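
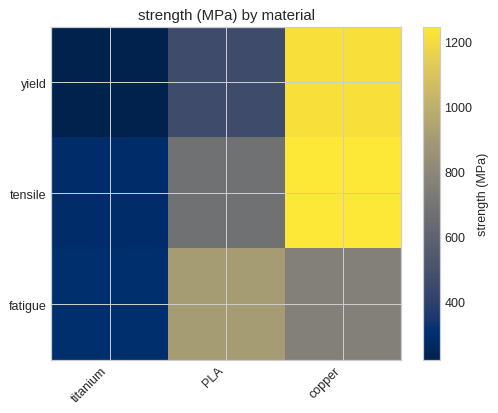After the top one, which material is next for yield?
Top 3 for yield: copper ≈ 1200, PLA ≈ 500, titanium ≈ 200.

PLA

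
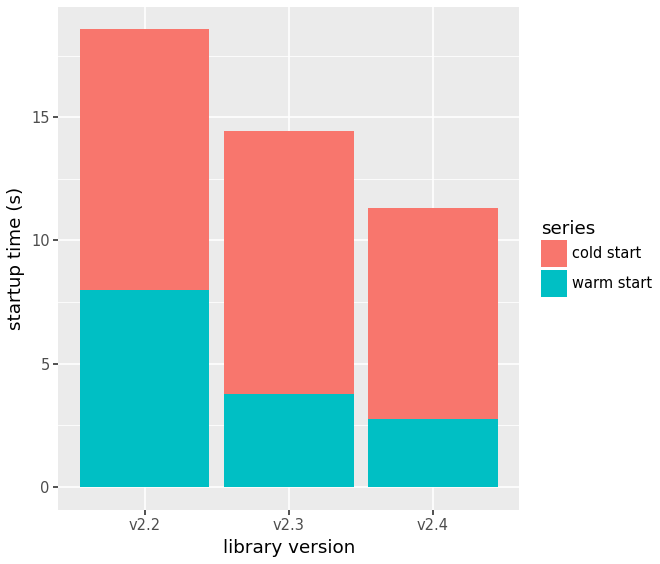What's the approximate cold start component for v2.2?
cold start top ≈ 18, bottom ≈ 8; segment ≈ 10.

≈ 10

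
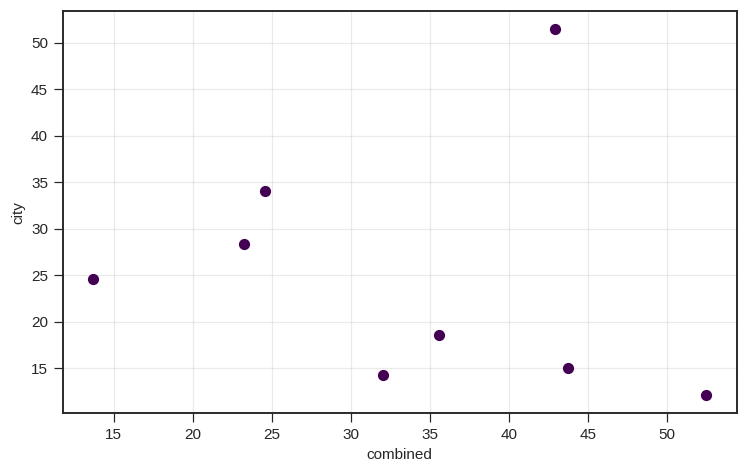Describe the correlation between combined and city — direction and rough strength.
no clear correlation

Points are roughly uncorrelated; weak (|r| ≈ 0.2).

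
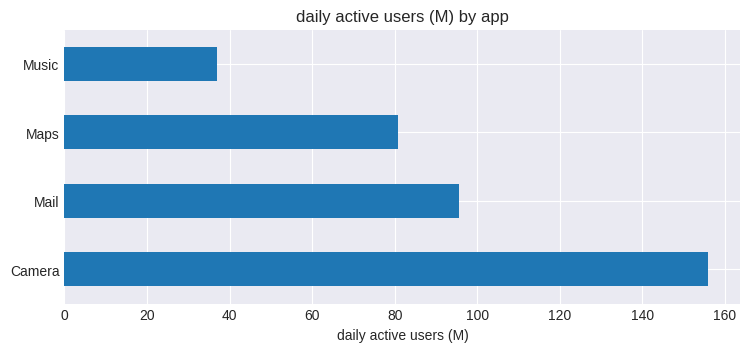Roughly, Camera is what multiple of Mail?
Camera ≈ 160, Mail ≈ 100; 160/100 ≈ 1.6.

≈ 1.6×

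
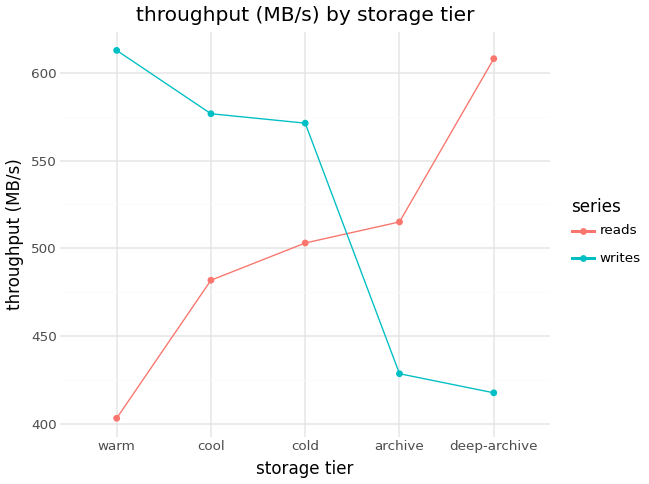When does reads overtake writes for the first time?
cold: reads ≈ 500 vs writes ≈ 580 (not yet); archive: reads ≈ 520 vs writes ≈ 420 (first crossover).

archive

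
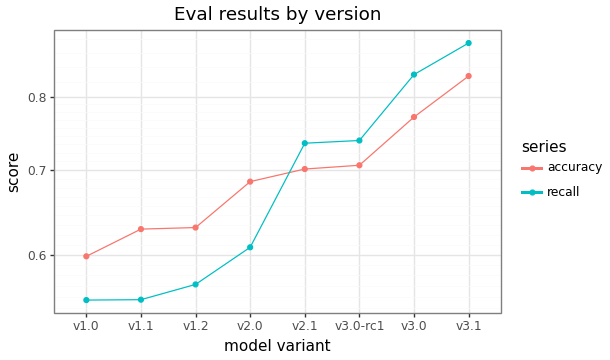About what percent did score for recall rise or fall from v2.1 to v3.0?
v2.1 ≈ 0.75, v3.0 ≈ 0.85; (0.85 − 0.75) / 0.75 ≈ +13.3%.

≈ +13.3%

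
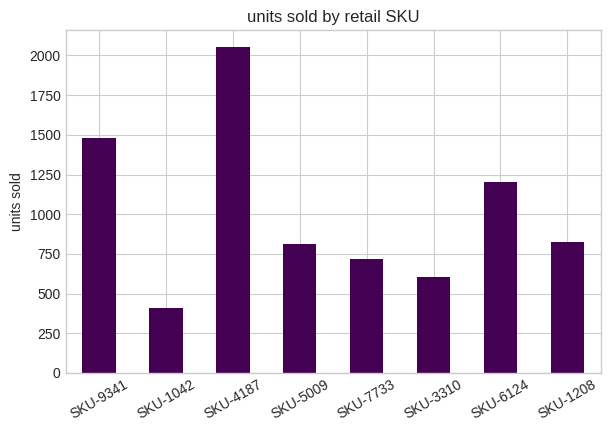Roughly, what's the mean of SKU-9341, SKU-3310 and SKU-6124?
≈ 1067

(1400 + 600 + 1200) / 3 ≈ 1067.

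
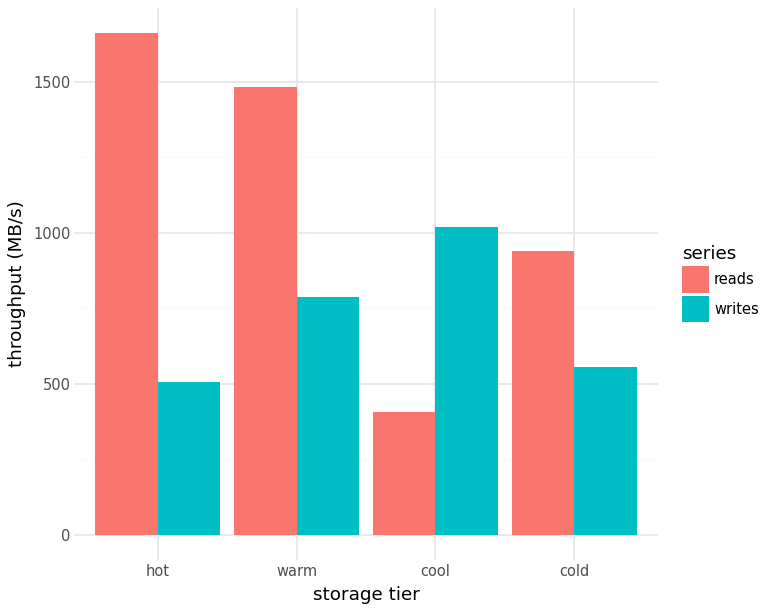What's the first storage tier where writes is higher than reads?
cool

warm: writes ≈ 800 vs reads ≈ 1400 (not yet); cool: writes ≈ 1000 vs reads ≈ 400 (first crossover).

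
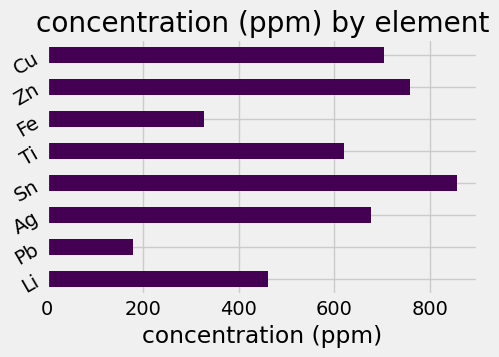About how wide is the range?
≈ 700

Max Sn ≈ 900, min Pb ≈ 200; range ≈ 700.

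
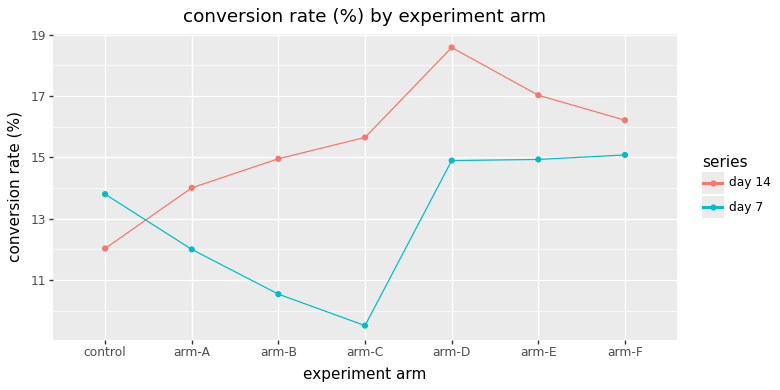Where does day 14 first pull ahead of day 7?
control: day 14 ≈ 12 vs day 7 ≈ 14 (not yet); arm-A: day 14 ≈ 14 vs day 7 ≈ 12 (first crossover).

arm-A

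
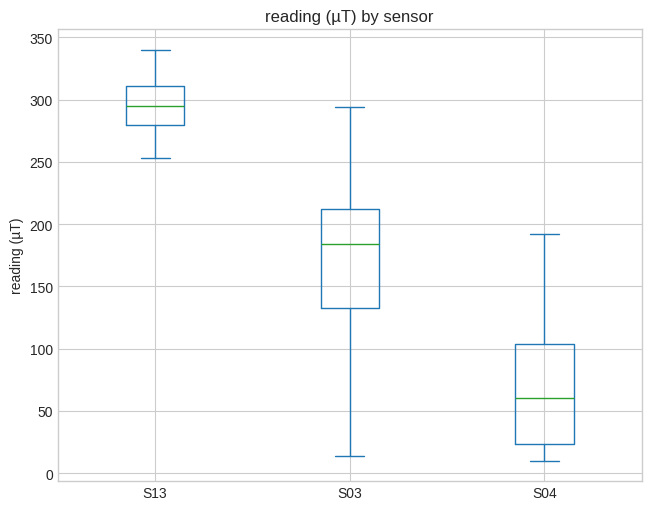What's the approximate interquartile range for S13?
Q3 ≈ 300, Q1 ≈ 275; IQR ≈ 25.

≈ 25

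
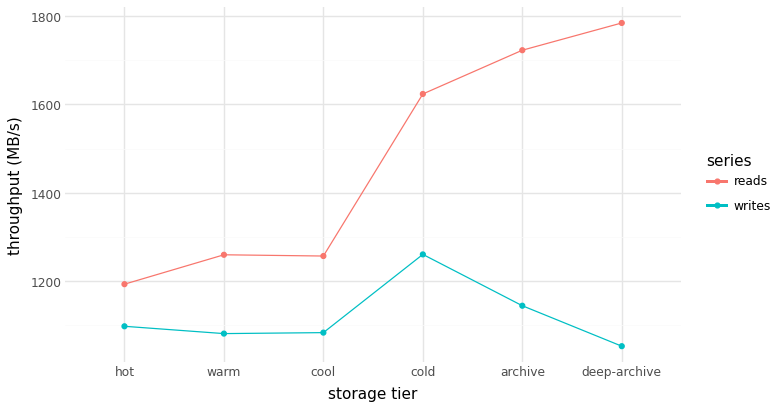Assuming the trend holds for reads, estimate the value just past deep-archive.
≈ 1900

Last three: 1600, 1700, 1800 → slope ≈ 100/step → next ≈ 1900.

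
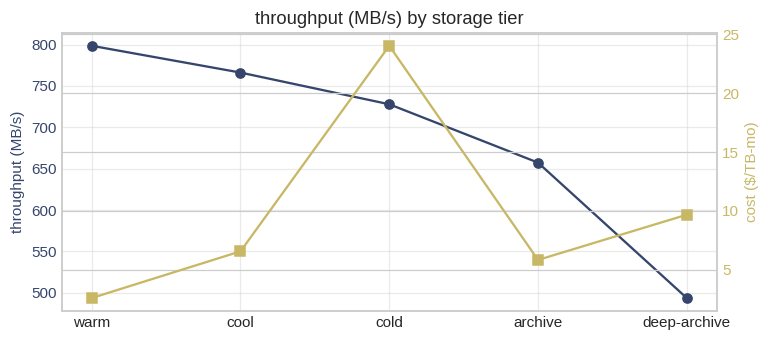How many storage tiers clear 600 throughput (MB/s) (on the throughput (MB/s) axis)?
Above 600: warm, cool, cold, archive.

4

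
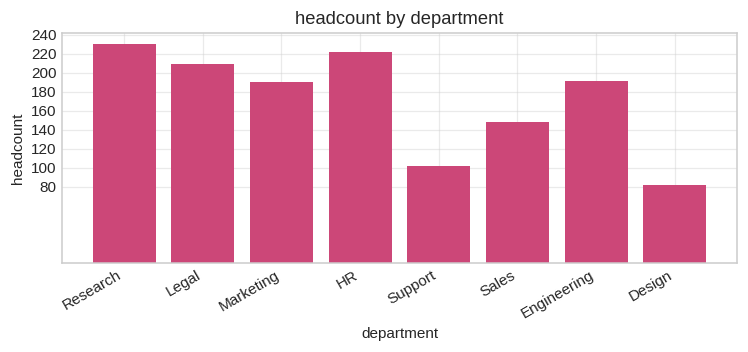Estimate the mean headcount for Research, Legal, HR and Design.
(240 + 200 + 220 + 80) / 4 ≈ 185.

≈ 185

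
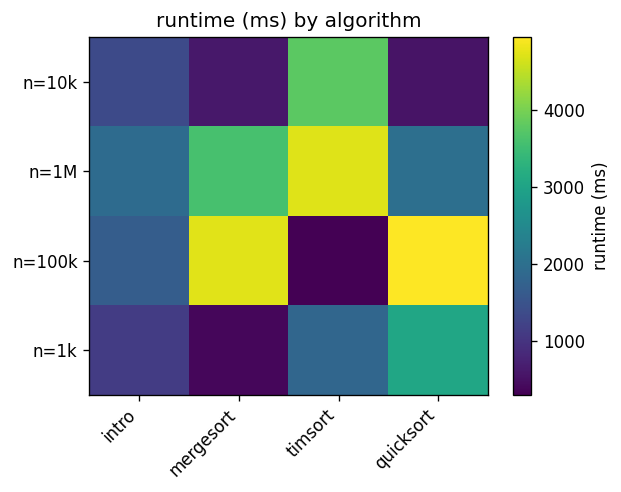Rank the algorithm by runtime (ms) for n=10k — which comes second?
Top 3 for n=10k: timsort ≈ 4000, intro ≈ 1500, mergesort ≈ 500.

intro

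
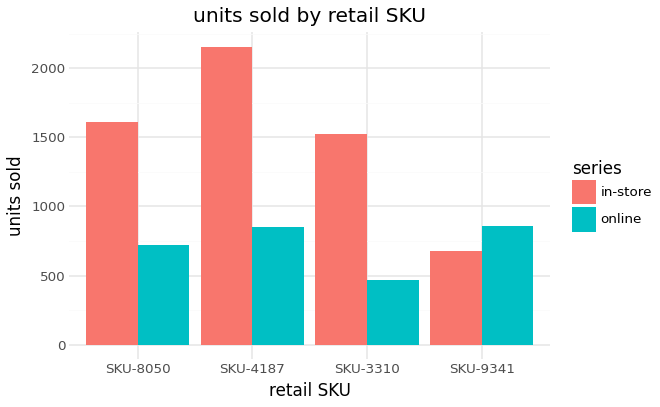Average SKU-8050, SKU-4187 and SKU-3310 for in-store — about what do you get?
≈ 1800

(1600 + 2200 + 1600) / 3 ≈ 1800.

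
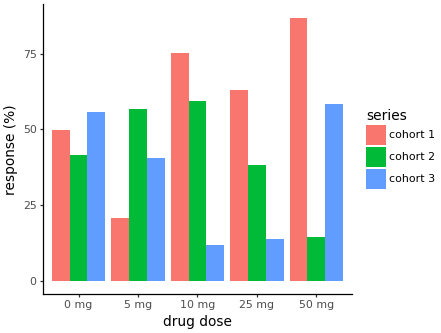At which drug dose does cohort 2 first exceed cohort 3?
5 mg

0 mg: cohort 2 ≈ 40 vs cohort 3 ≈ 60 (not yet); 5 mg: cohort 2 ≈ 60 vs cohort 3 ≈ 40 (first crossover).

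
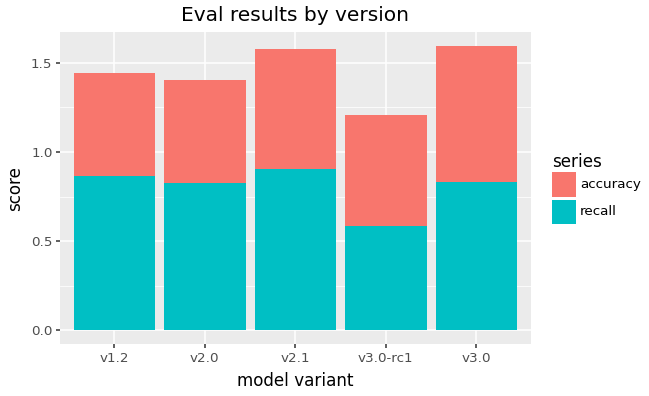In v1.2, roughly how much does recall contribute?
recall top ≈ 0.8, bottom ≈ 0.0; segment ≈ 0.8.

≈ 0.8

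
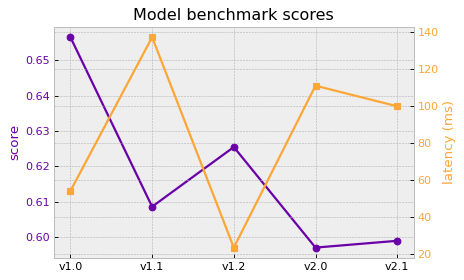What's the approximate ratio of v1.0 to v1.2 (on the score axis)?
≈ 1.05×

v1.0 ≈ 0.66, v1.2 ≈ 0.63; 0.66/0.63 ≈ 1.05.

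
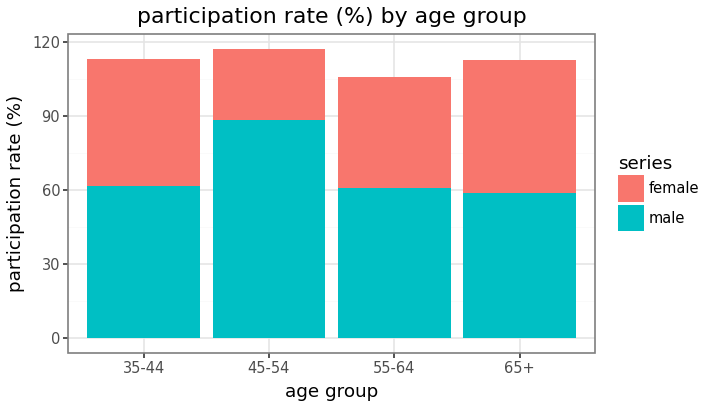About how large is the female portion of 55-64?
female top ≈ 110, bottom ≈ 60; segment ≈ 50.

≈ 50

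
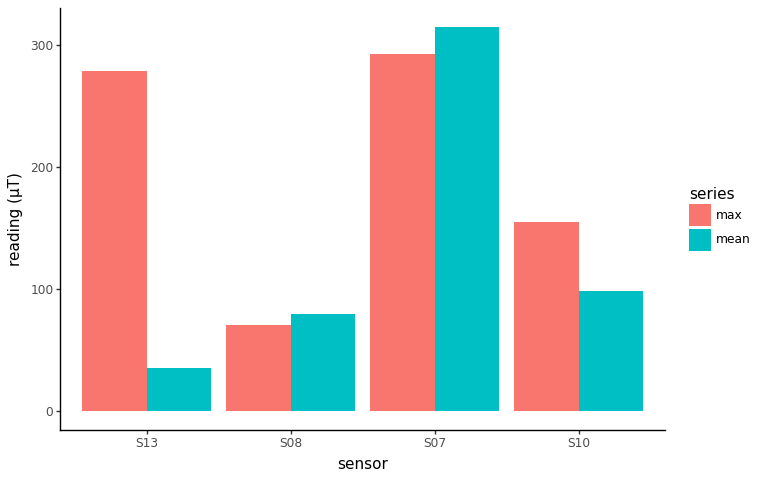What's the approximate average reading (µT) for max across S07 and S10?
≈ 225

(300 + 150) / 2 ≈ 225.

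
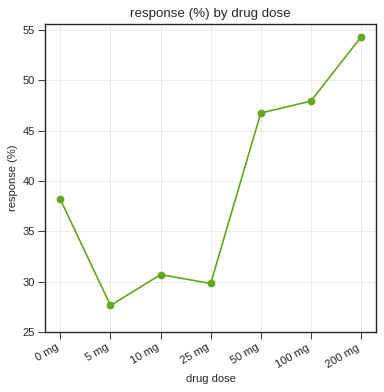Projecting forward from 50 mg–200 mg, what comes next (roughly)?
Last three: 45, 50, 55 → slope ≈ 5/step → next ≈ 60.

≈ 60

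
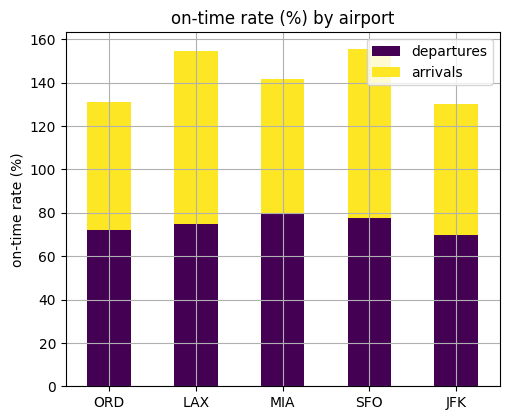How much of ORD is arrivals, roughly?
arrivals top ≈ 140, bottom ≈ 80; segment ≈ 60.

≈ 60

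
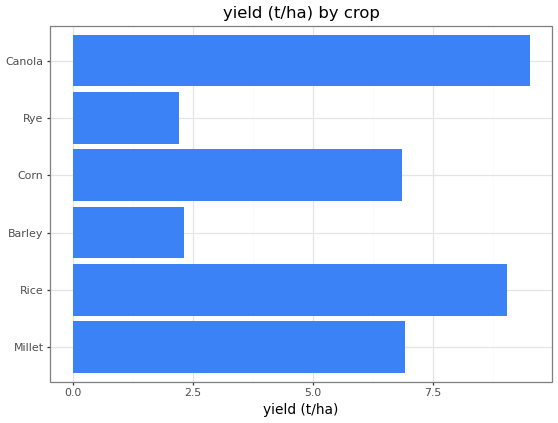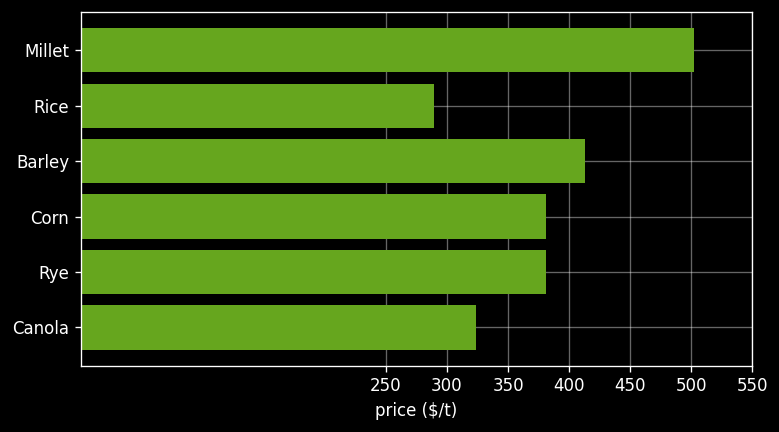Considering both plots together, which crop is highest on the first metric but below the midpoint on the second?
Chart 2 median price ($/t) ≈ 400; below-median crops: Rice, Corn, Canola. Among those, Canola has the highest yield (t/ha) (≈ 10).

Canola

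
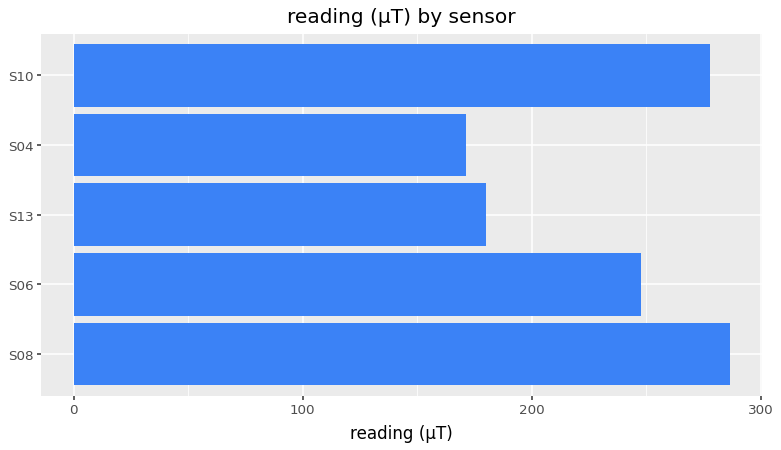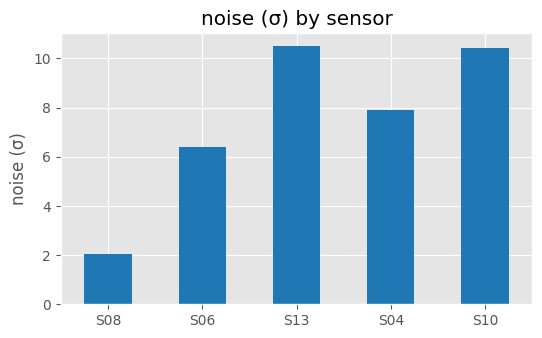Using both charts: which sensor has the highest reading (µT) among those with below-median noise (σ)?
Chart 2 median noise (σ) ≈ 8; below-median sensors: S08, S06. Among those, S08 has the highest reading (µT) (≈ 300).

S08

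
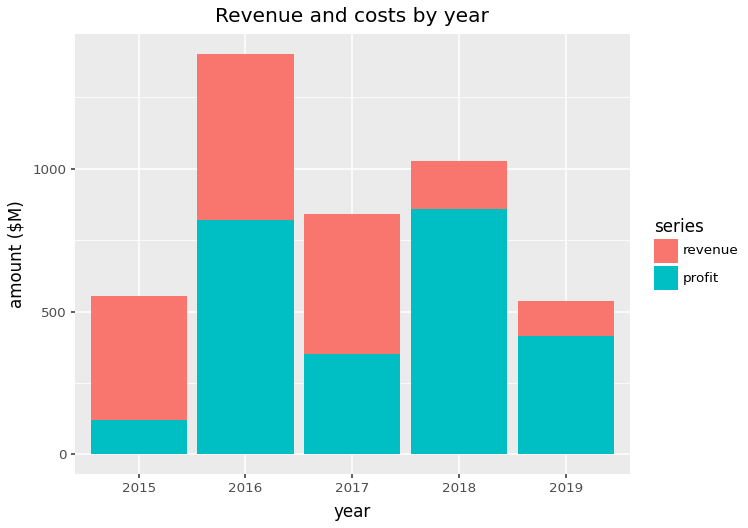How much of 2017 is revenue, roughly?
≈ 400

revenue top ≈ 800, bottom ≈ 400; segment ≈ 400.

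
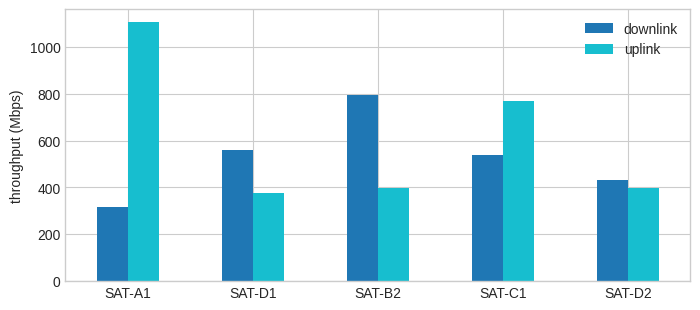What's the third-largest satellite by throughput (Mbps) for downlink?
SAT-C1

Top 4 for downlink: SAT-B2 ≈ 800, SAT-D1 ≈ 600, SAT-C1 ≈ 500, SAT-D2 ≈ 400.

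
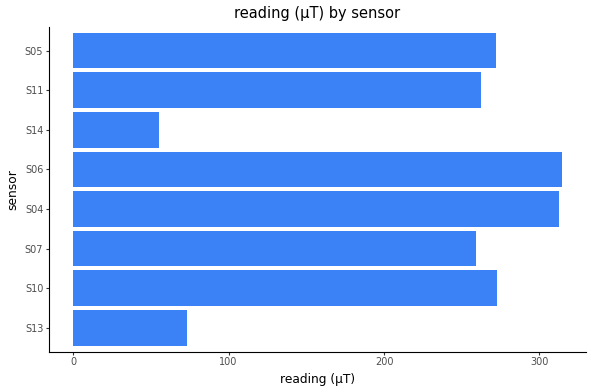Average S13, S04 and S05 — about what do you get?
≈ 200

(50 + 300 + 250) / 3 ≈ 200.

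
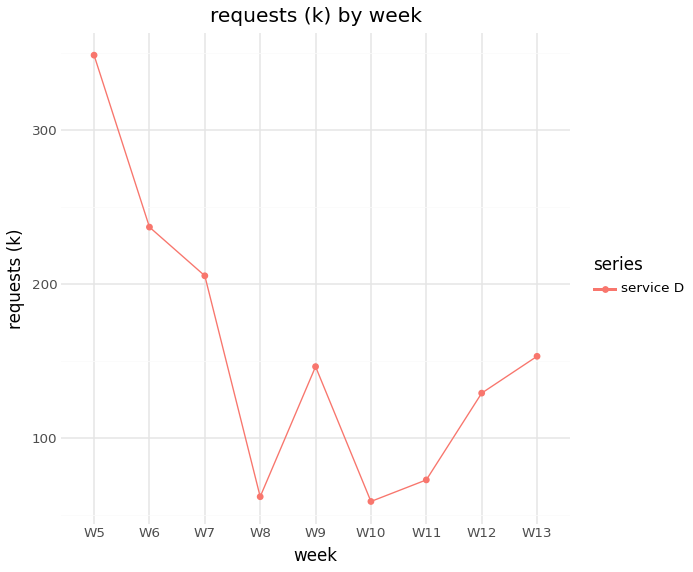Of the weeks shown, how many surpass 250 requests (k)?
Above 250: W5.

1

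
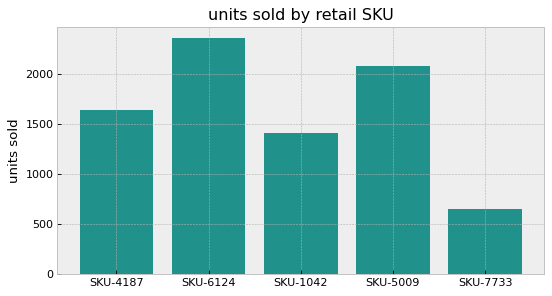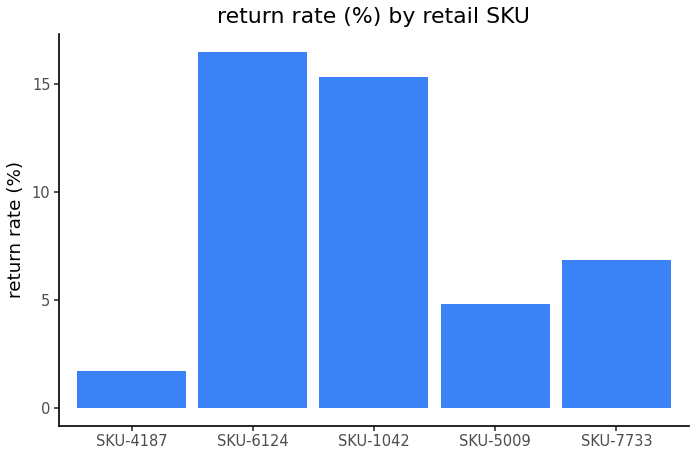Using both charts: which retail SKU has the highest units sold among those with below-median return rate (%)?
SKU-5009

Chart 2 median return rate (%) ≈ 6; below-median retail SKUs: SKU-4187, SKU-5009. Among those, SKU-5009 has the highest units sold (≈ 2000).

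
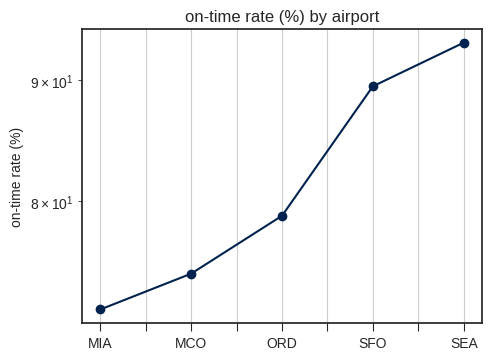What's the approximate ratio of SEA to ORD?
≈ 1.21×

SEA ≈ 94, ORD ≈ 78; 94/78 ≈ 1.21.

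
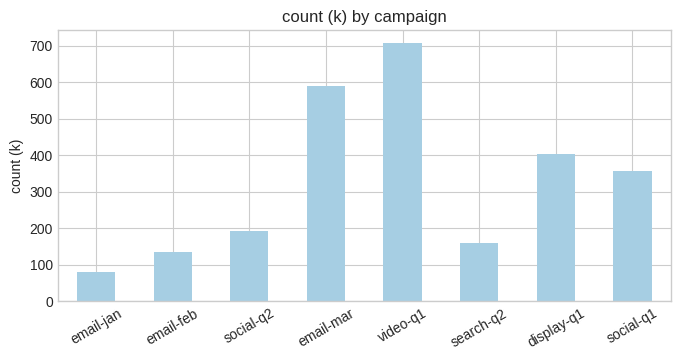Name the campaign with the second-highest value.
Top 3: video-q1 ≈ 700, email-mar ≈ 600, display-q1 ≈ 400.

email-mar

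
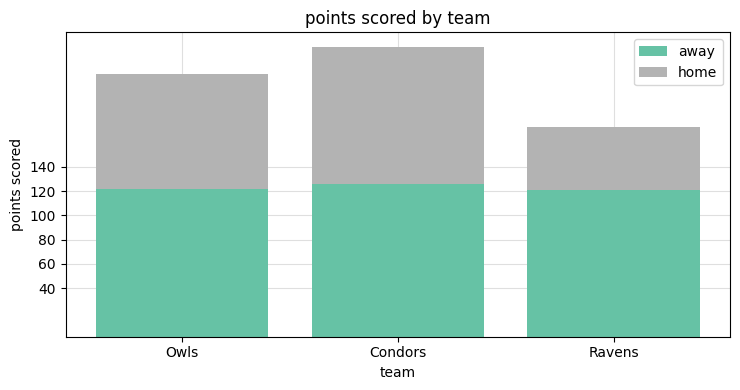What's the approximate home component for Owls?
home top ≈ 220, bottom ≈ 120; segment ≈ 100.

≈ 100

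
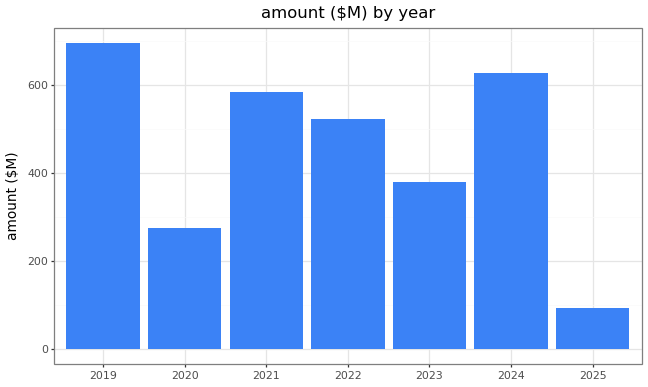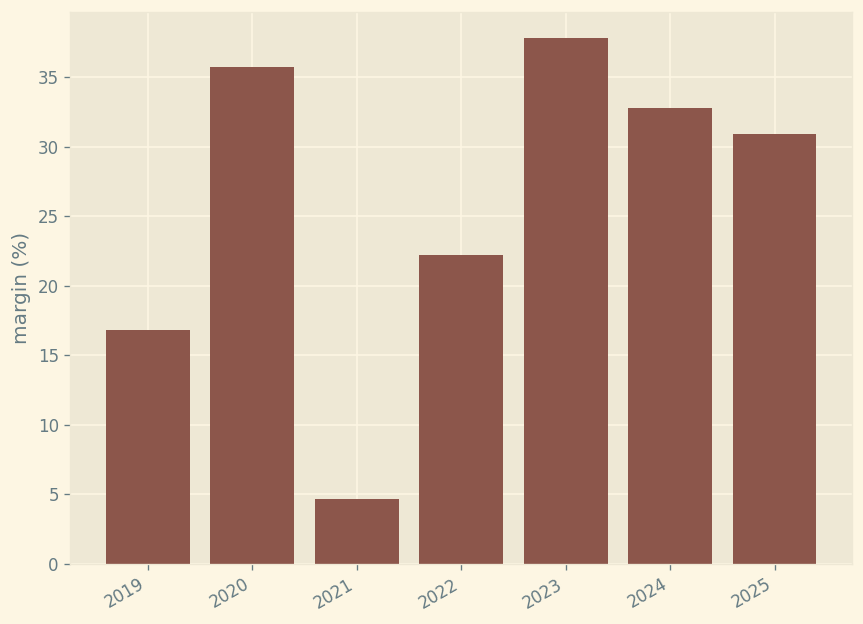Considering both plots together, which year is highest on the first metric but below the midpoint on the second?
2019

Chart 2 median margin (%) ≈ 30; below-median years: 2019, 2021, 2022. Among those, 2019 has the highest amount ($M) (≈ 700).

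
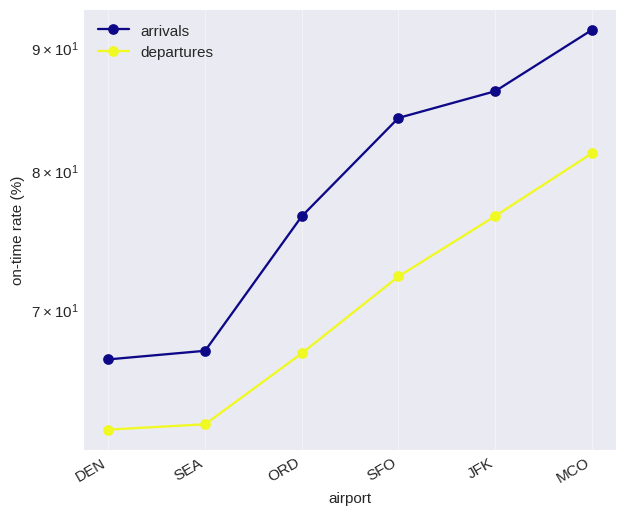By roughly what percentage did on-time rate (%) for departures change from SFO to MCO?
SFO ≈ 70, MCO ≈ 80; (80 − 70) / 70 ≈ +14.3%.

≈ +14.3%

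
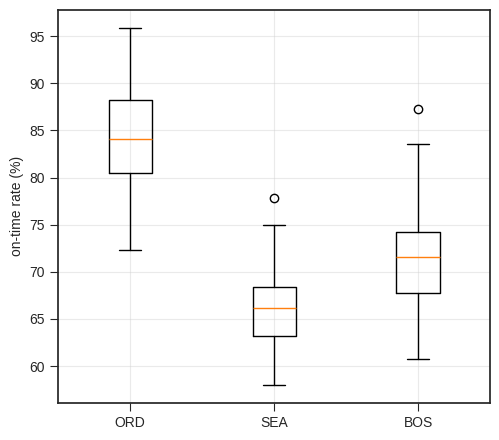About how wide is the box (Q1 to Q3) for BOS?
≈ 6

Q3 ≈ 74, Q1 ≈ 68; IQR ≈ 6.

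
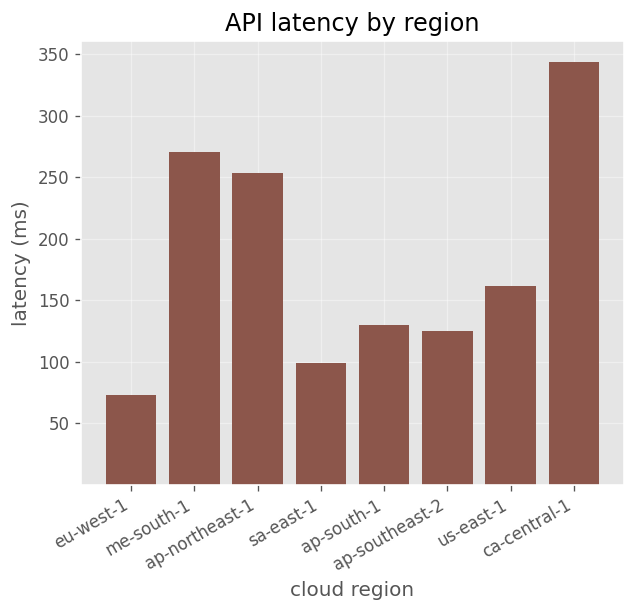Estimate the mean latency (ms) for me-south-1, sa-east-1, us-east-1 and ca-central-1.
≈ 212

(250 + 100 + 150 + 350) / 4 ≈ 212.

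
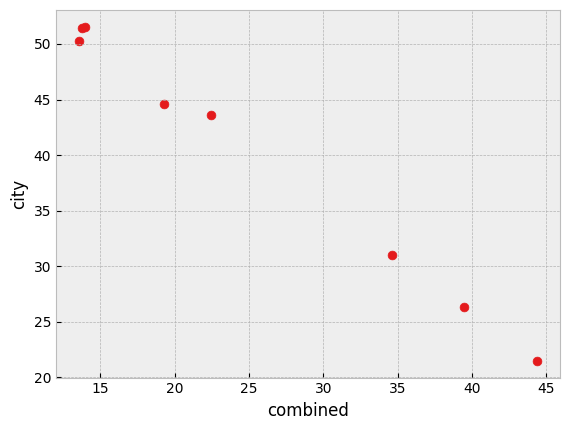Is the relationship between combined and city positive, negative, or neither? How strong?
negative, strong

Points are negatively correlated; strong (|r| ≈ 1.0).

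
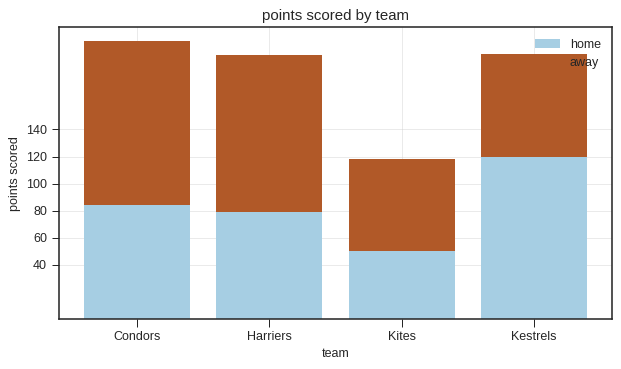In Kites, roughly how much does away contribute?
≈ 80

away top ≈ 120, bottom ≈ 40; segment ≈ 80.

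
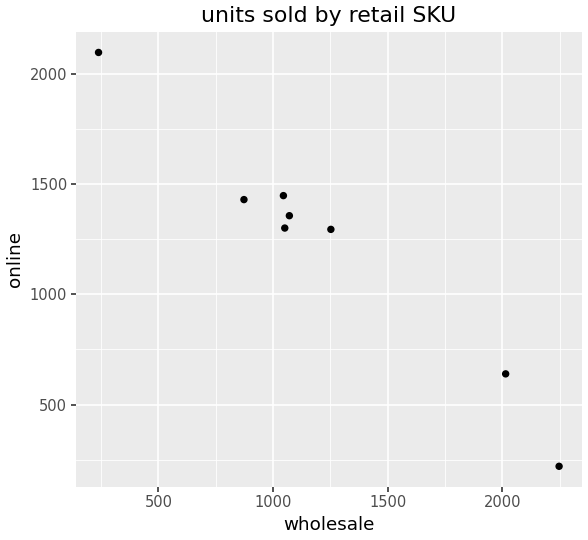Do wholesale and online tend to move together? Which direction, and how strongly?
Points are negatively correlated; strong (|r| ≈ 1.0).

negative, strong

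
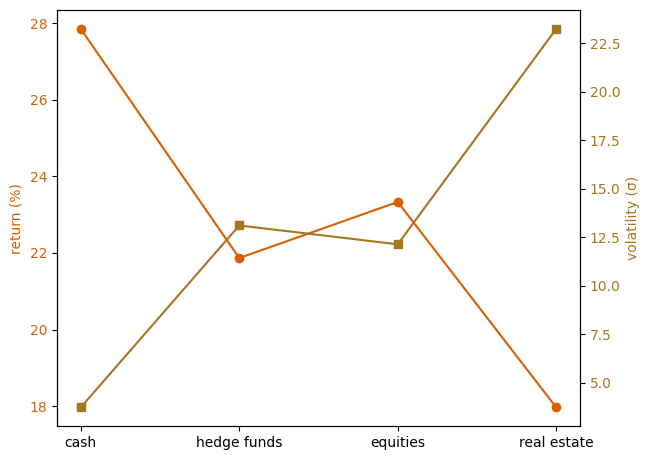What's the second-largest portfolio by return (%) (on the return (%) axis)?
Top 3 (on the return (%) axis): cash ≈ 28, equities ≈ 23, hedge funds ≈ 22.

equities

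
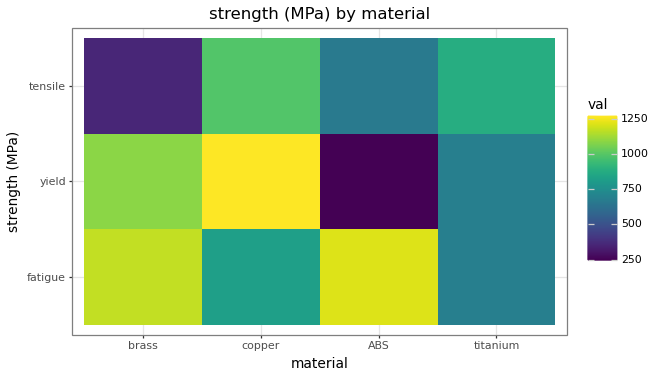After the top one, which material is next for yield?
brass

Top 3 for yield: copper ≈ 1300, brass ≈ 1100, titanium ≈ 700.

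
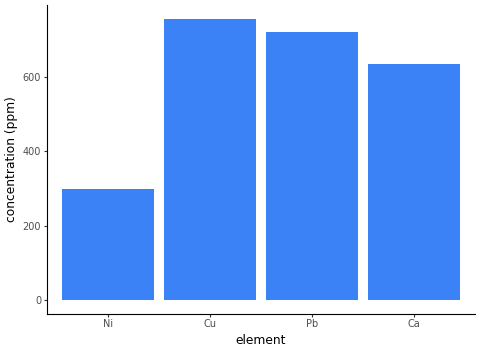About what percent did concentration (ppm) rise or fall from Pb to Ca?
≈ -14.3%

Pb ≈ 700, Ca ≈ 600; (600 − 700) / 700 ≈ -14.3%.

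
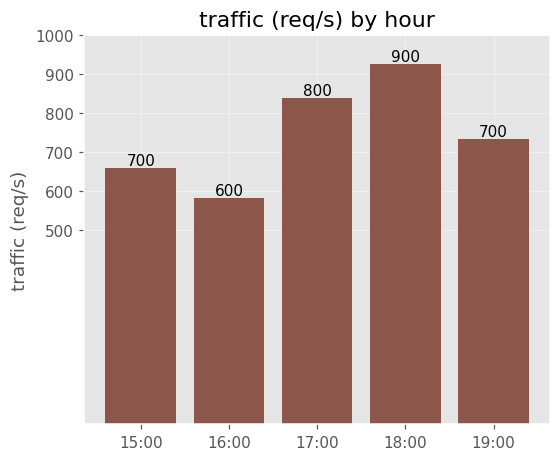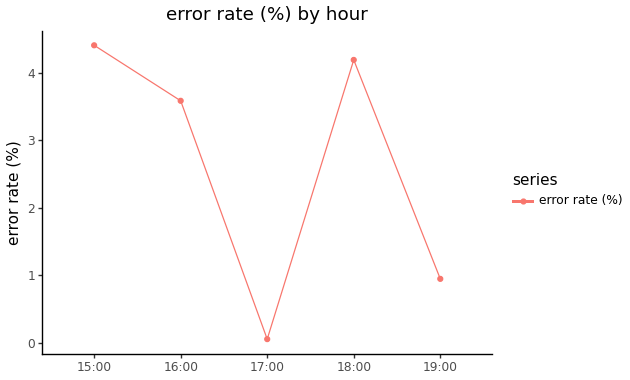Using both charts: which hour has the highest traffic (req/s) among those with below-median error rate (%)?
17:00

Chart 2 median error rate (%) ≈ 3.5; below-median hours: 17:00, 19:00. Among those, 17:00 has the highest traffic (req/s) (≈ 800).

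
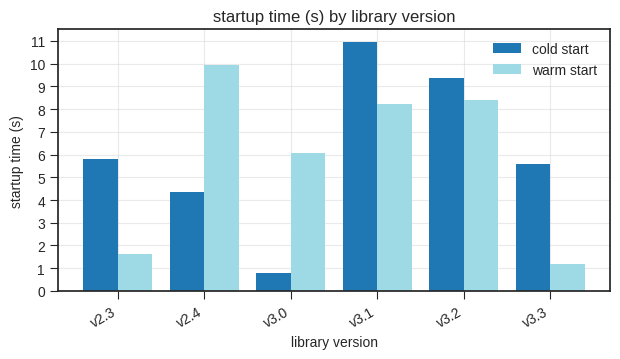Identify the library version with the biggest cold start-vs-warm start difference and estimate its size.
v2.4, ≈ 6 s

v2.4: cold start ≈ 4, warm start ≈ 10 → gap ≈ 6. Next-largest (v3.0) is only ≈ 5.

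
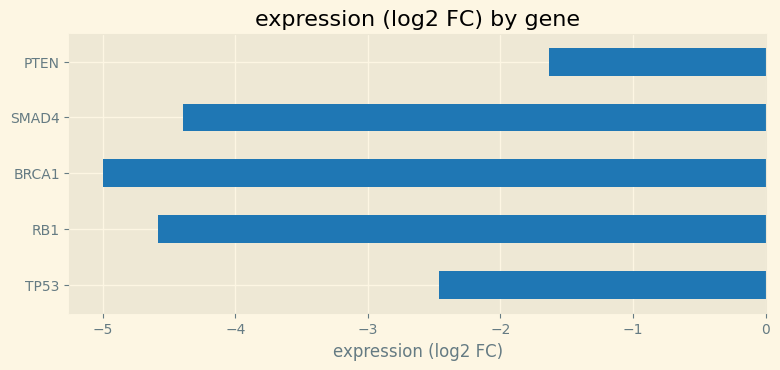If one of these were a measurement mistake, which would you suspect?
PTEN

PTEN ≈ -1.5; the rest sit between ≈ -5.0 and ≈ -2.5.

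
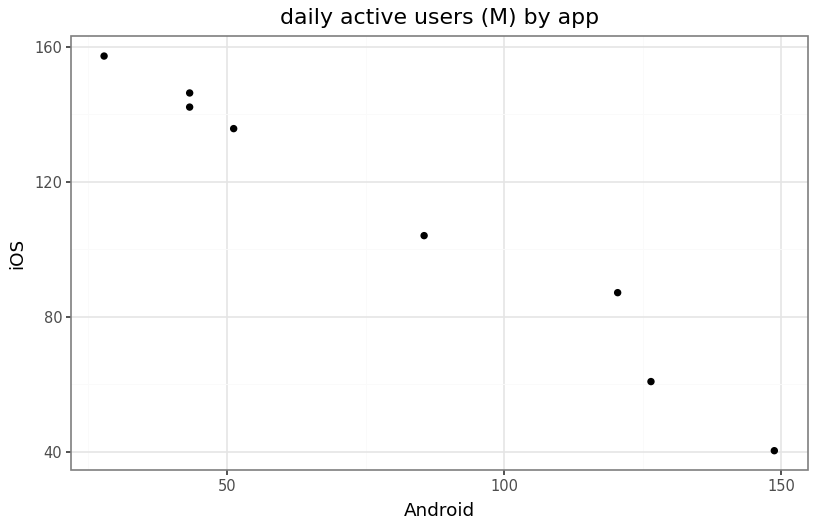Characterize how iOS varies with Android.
Points are negatively correlated; strong (|r| ≈ 1.0).

negative, strong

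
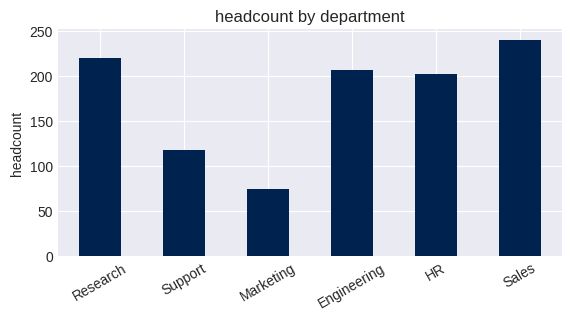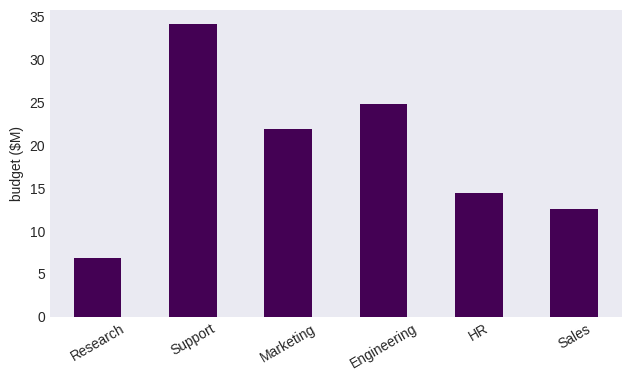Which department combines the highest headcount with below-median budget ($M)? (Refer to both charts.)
Sales

Chart 2 median budget ($M) ≈ 20; below-median departments: Research, HR, Sales. Among those, Sales has the highest headcount (≈ 250).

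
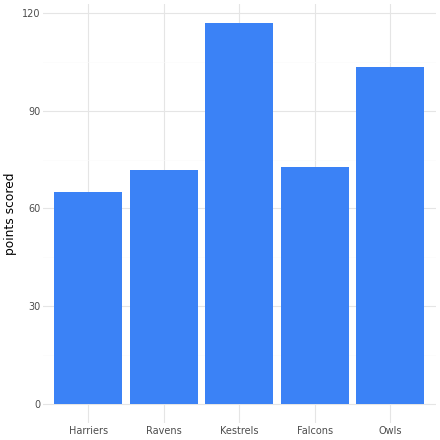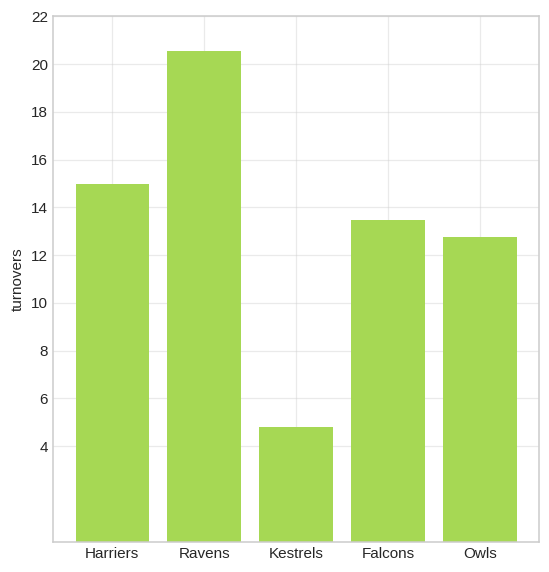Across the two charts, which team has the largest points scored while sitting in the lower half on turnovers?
Kestrels

Chart 2 median turnovers ≈ 14; below-median teams: Kestrels, Owls. Among those, Kestrels has the highest points scored (≈ 120).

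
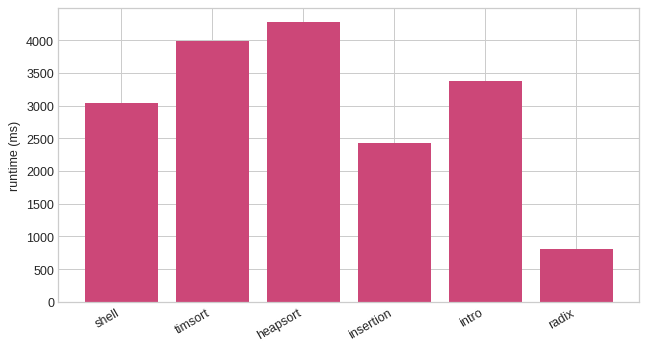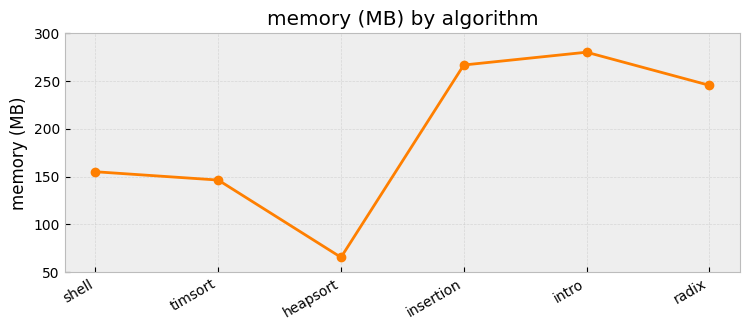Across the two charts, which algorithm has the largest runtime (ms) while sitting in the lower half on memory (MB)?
heapsort

Chart 2 median memory (MB) ≈ 200; below-median algorithms: shell, timsort, heapsort. Among those, heapsort has the highest runtime (ms) (≈ 4500).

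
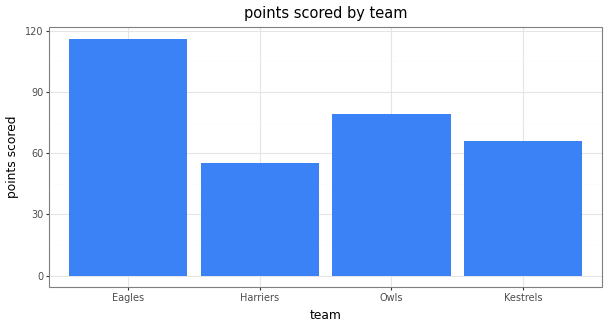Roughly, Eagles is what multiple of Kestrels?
Eagles ≈ 120, Kestrels ≈ 70; 120/70 ≈ 1.71.

≈ 1.71×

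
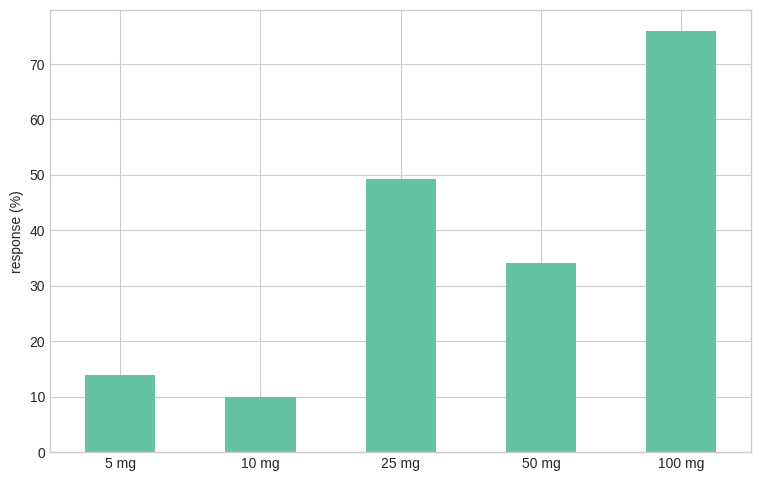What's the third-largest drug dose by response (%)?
50 mg

Top 4: 100 mg ≈ 80, 25 mg ≈ 50, 50 mg ≈ 30, 5 mg ≈ 10.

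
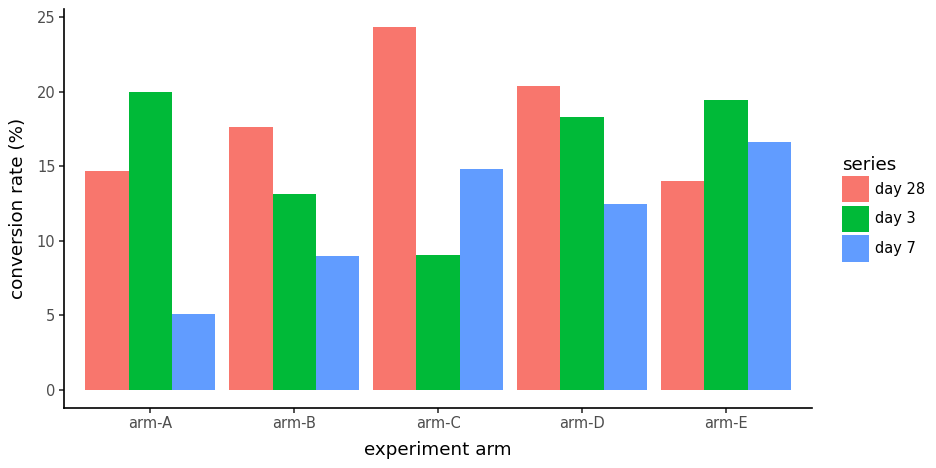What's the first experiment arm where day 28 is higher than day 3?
arm-B

arm-A: day 28 ≈ 15 vs day 3 ≈ 20 (not yet); arm-B: day 28 ≈ 20 vs day 3 ≈ 15 (first crossover).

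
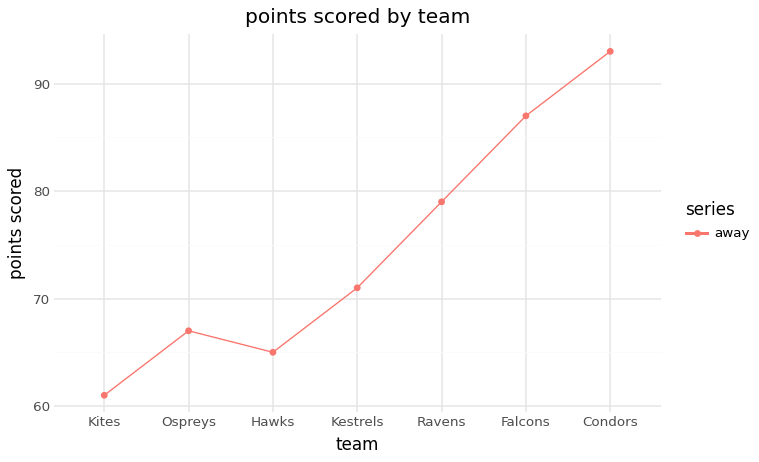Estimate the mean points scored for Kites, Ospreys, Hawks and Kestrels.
(60 + 65 + 65 + 70) / 4 ≈ 65.

≈ 65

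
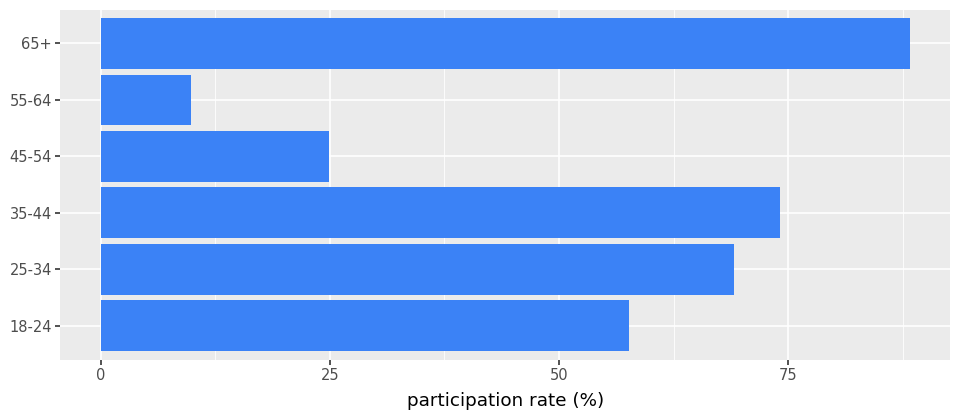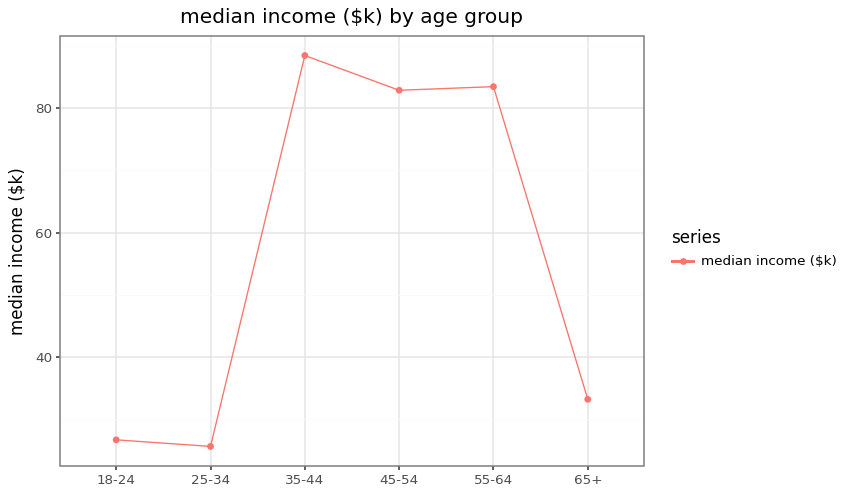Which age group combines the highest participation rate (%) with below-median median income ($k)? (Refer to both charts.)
Chart 2 median median income ($k) ≈ 60; below-median age groups: 18-24, 25-34, 65+. Among those, 65+ has the highest participation rate (%) (≈ 90).

65+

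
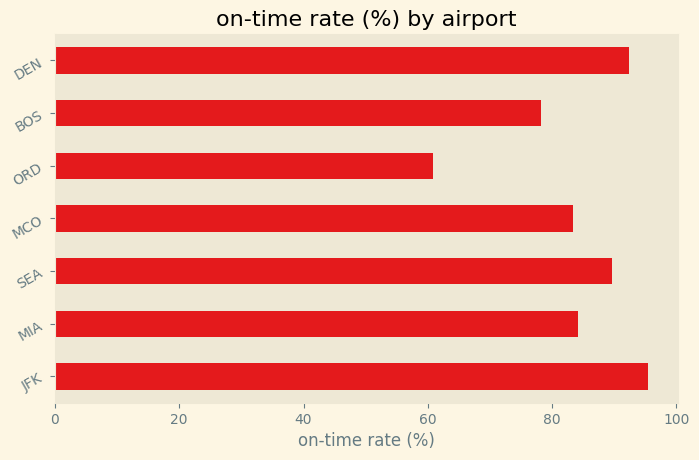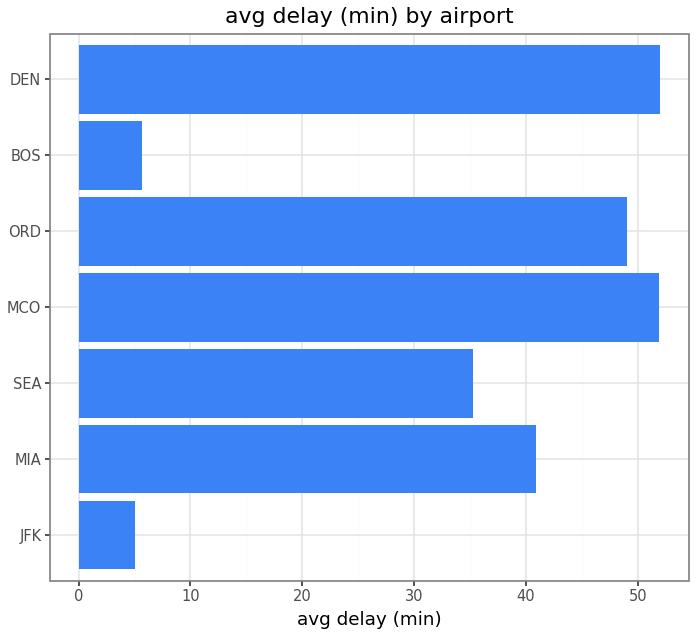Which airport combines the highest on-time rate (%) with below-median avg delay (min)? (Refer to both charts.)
JFK

Chart 2 median avg delay (min) ≈ 40; below-median airports: JFK, SEA, BOS. Among those, JFK has the highest on-time rate (%) (≈ 100).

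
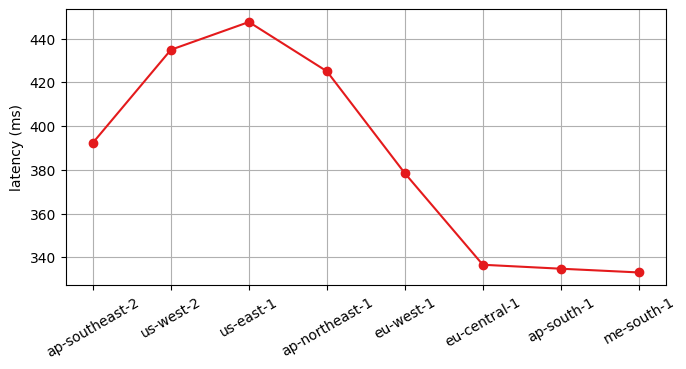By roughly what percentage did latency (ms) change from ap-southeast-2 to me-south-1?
≈ -15.4%

ap-southeast-2 ≈ 390, me-south-1 ≈ 330; (330 − 390) / 390 ≈ -15.4%.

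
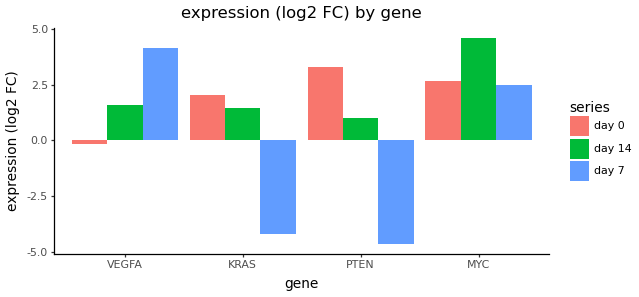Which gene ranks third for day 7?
KRAS

Top 4 for day 7: VEGFA ≈ 4, MYC ≈ 3, KRAS ≈ -4, PTEN ≈ -5.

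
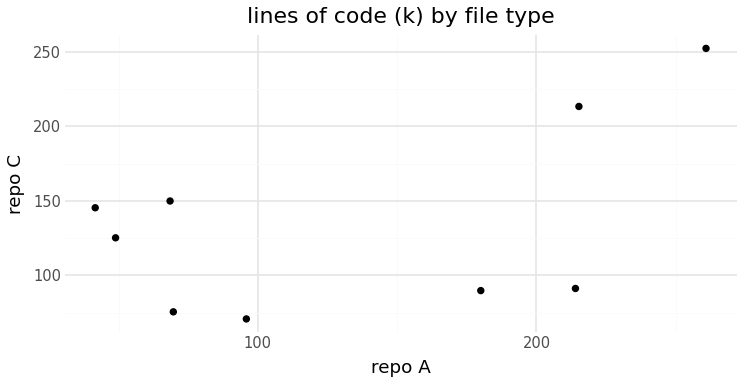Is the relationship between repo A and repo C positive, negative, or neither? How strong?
Points are positively correlated; moderate (|r| ≈ 0.5).

positive, moderate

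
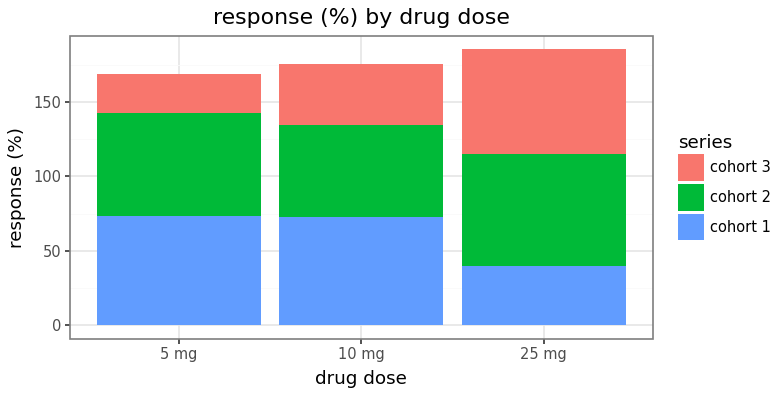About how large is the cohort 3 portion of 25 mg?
≈ 60

cohort 3 top ≈ 180, bottom ≈ 120; segment ≈ 60.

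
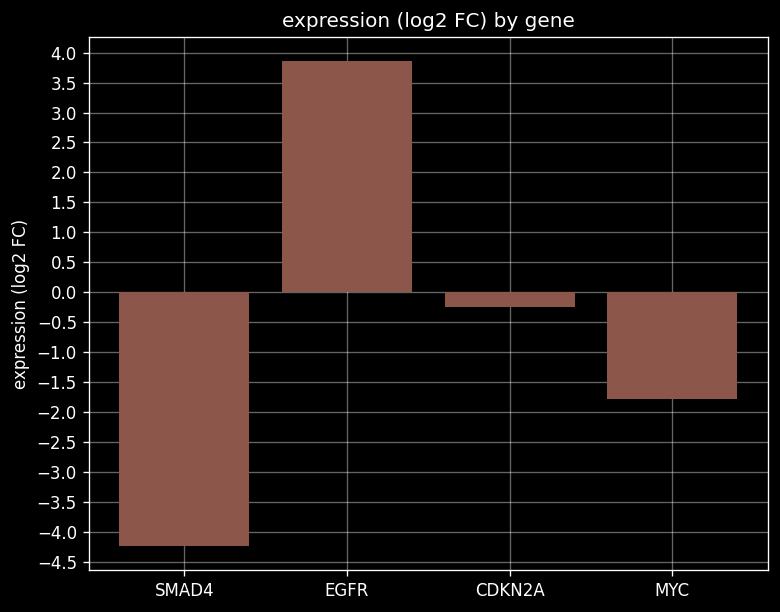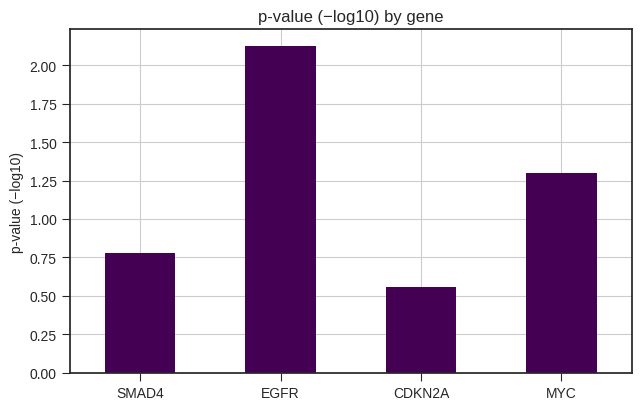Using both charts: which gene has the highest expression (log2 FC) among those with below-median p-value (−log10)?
CDKN2A

Chart 2 median p-value (−log10) ≈ 1; below-median genes: SMAD4, CDKN2A. Among those, CDKN2A has the highest expression (log2 FC) (≈ -0.5).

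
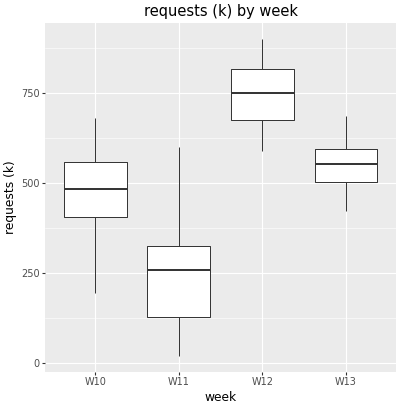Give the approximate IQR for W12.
≈ 150

Q3 ≈ 800, Q1 ≈ 650; IQR ≈ 150.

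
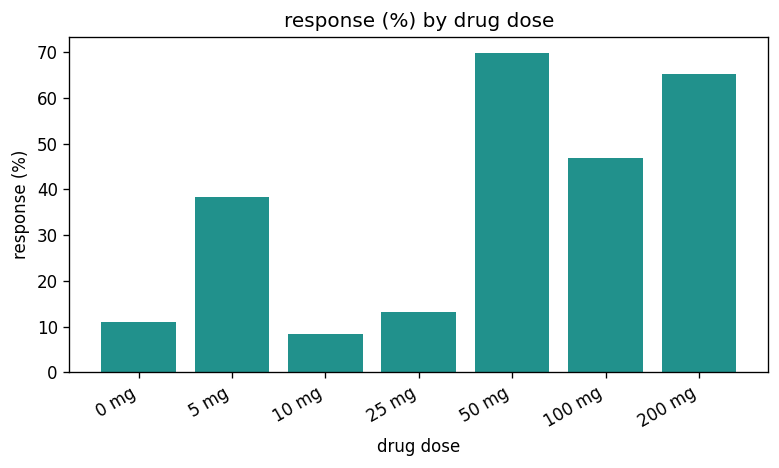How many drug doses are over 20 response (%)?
Above 20: 5 mg, 50 mg, 100 mg, 200 mg.

4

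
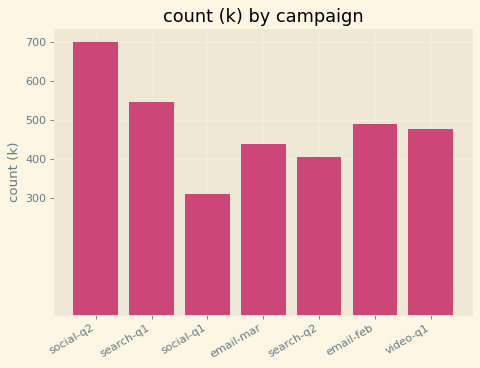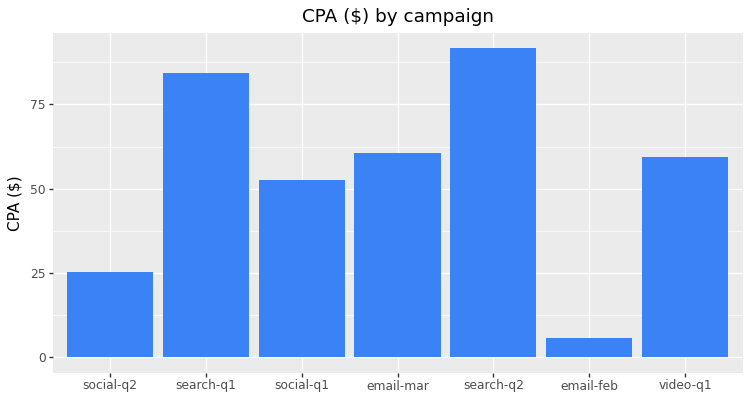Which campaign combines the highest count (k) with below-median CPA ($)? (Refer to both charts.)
Chart 2 median CPA ($) ≈ 60; below-median campaigns: social-q2, social-q1, email-feb. Among those, social-q2 has the highest count (k) (≈ 700).

social-q2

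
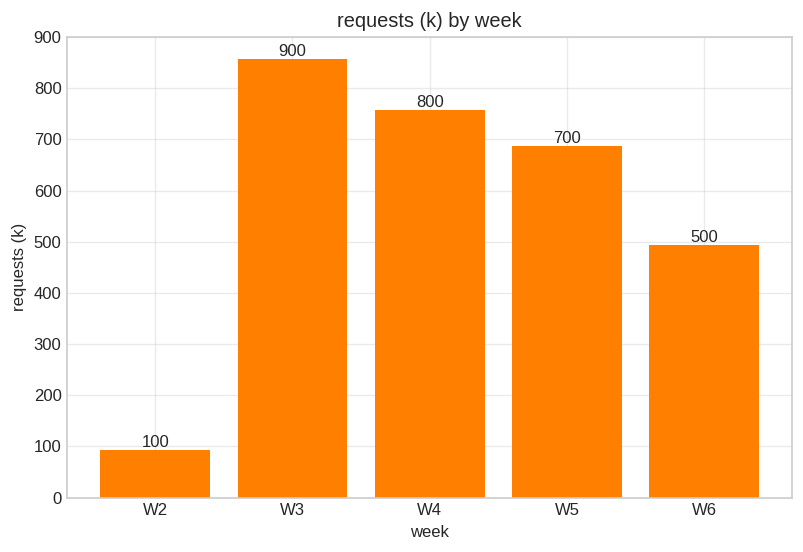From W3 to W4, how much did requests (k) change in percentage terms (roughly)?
≈ -11.1%

W3 ≈ 900, W4 ≈ 800; (800 − 900) / 900 ≈ -11.1%.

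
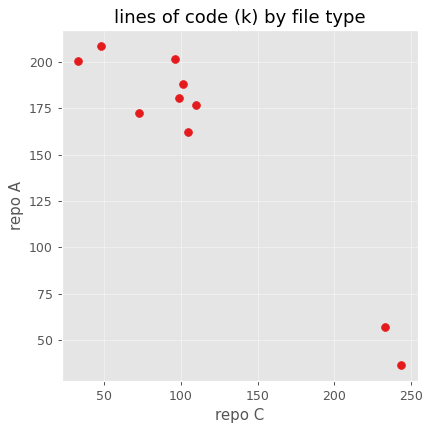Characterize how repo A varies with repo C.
negative, strong

Points are negatively correlated; strong (|r| ≈ 1.0).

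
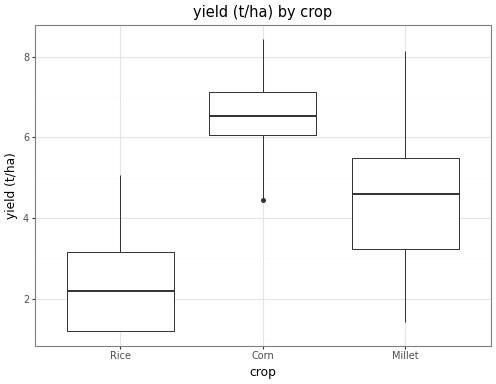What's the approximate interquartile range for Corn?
Q3 ≈ 7.0, Q1 ≈ 6.0; IQR ≈ 1.0.

≈ 1.0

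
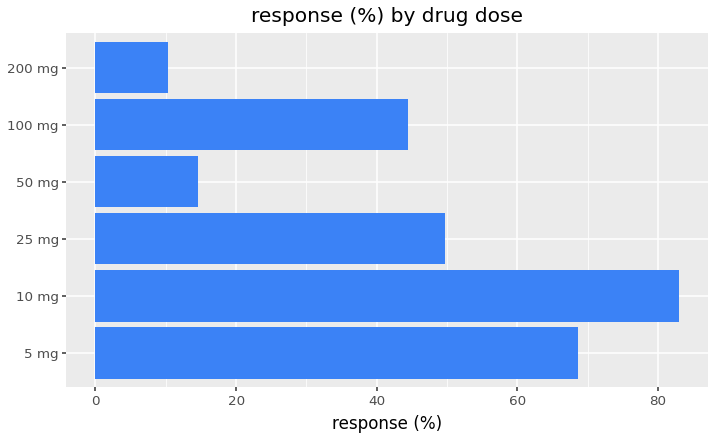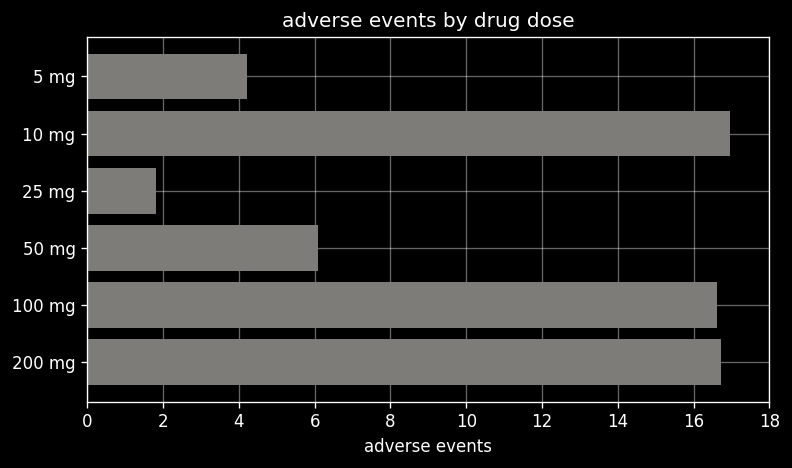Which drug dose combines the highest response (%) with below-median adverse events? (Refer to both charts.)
Chart 2 median adverse events ≈ 12; below-median drug doses: 5 mg, 25 mg, 50 mg. Among those, 5 mg has the highest response (%) (≈ 70).

5 mg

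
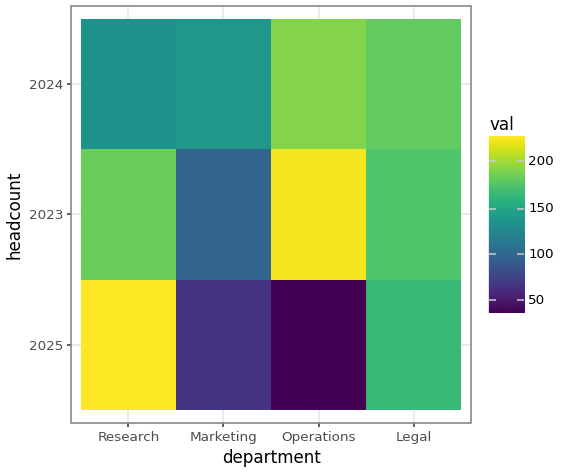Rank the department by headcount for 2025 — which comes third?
Marketing

Top 4 for 2025: Research ≈ 220, Legal ≈ 160, Marketing ≈ 60, Operations ≈ 40.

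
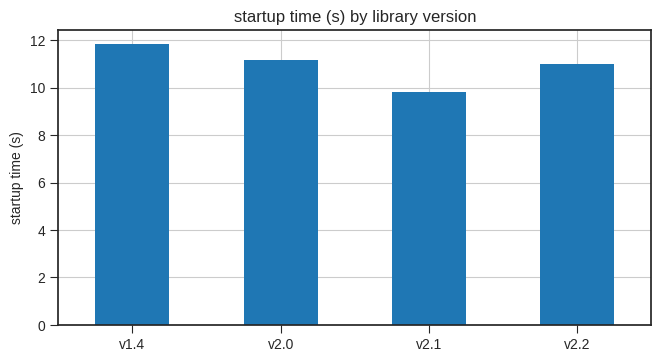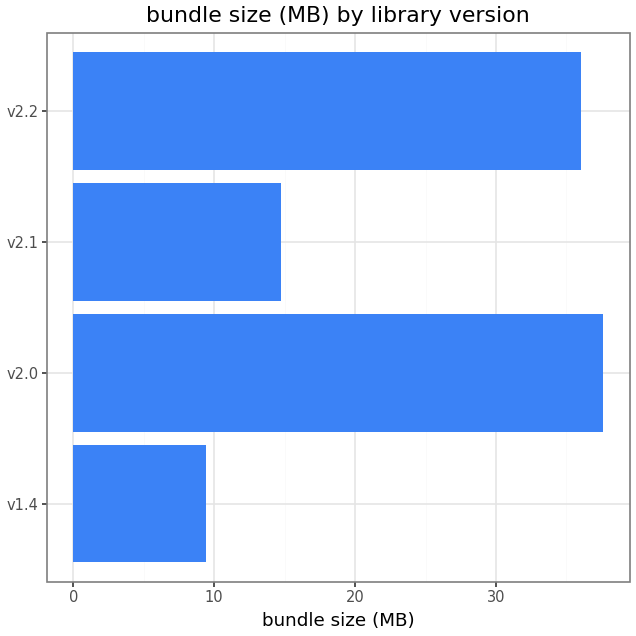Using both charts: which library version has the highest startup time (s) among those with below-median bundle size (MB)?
Chart 2 median bundle size (MB) ≈ 25; below-median library versions: v1.4, v2.1. Among those, v1.4 has the highest startup time (s) (≈ 12).

v1.4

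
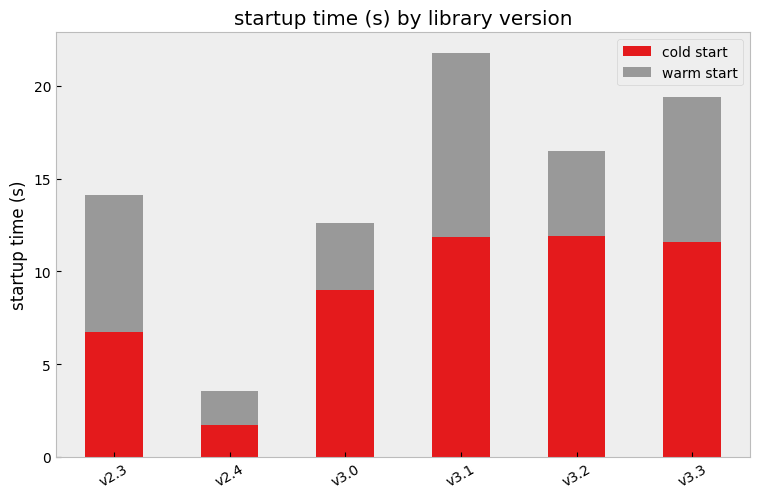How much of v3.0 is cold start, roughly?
cold start top ≈ 8, bottom ≈ 0; segment ≈ 8.

≈ 8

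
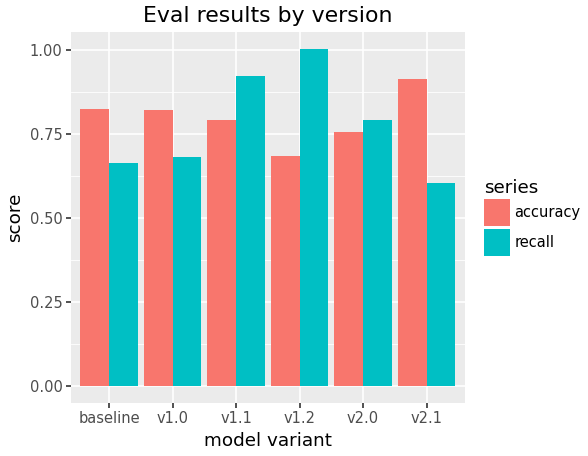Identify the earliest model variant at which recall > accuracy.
v1.0: recall ≈ 0.7 vs accuracy ≈ 0.8 (not yet); v1.1: recall ≈ 0.9 vs accuracy ≈ 0.8 (first crossover).

v1.1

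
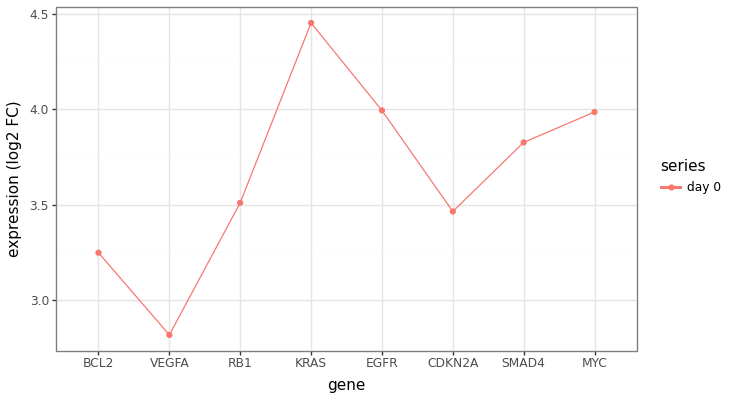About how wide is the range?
≈ 1.6

Max KRAS ≈ 4.4, min VEGFA ≈ 2.8; range ≈ 1.6.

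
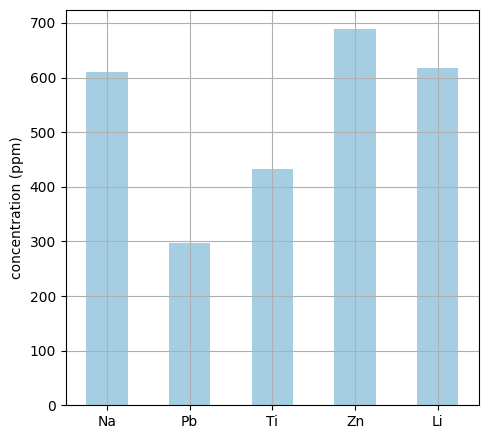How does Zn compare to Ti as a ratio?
≈ 1.75×

Zn ≈ 700, Ti ≈ 400; 700/400 ≈ 1.75.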